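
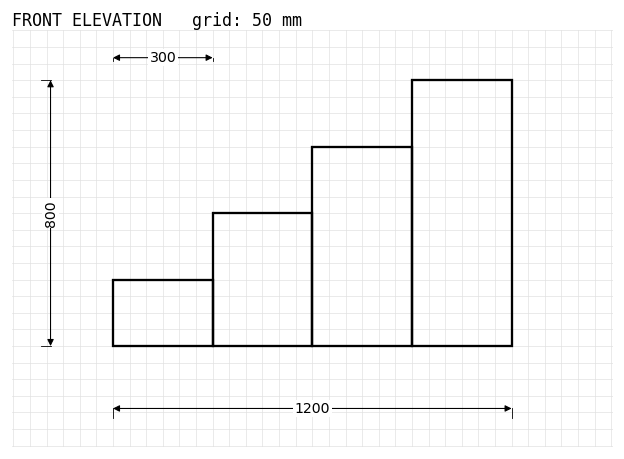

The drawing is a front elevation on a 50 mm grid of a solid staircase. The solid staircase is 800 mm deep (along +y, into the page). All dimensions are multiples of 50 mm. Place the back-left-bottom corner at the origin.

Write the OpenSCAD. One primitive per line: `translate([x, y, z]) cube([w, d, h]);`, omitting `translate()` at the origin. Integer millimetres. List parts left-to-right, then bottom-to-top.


cube([300, 800, 200]);
translate([300, 0, 0]) cube([300, 800, 400]);
translate([600, 0, 0]) cube([300, 800, 600]);
translate([900, 0, 0]) cube([300, 800, 800]);


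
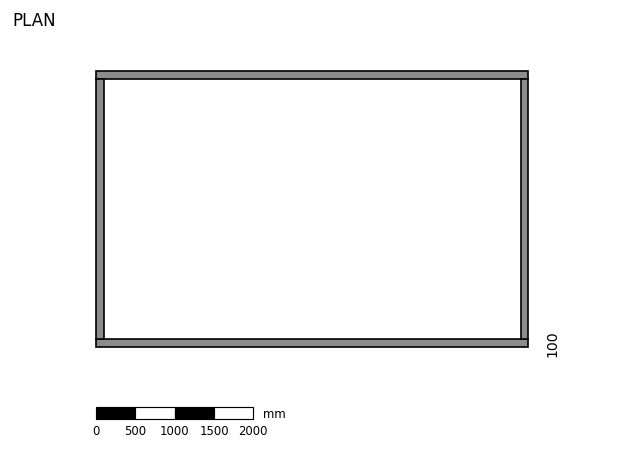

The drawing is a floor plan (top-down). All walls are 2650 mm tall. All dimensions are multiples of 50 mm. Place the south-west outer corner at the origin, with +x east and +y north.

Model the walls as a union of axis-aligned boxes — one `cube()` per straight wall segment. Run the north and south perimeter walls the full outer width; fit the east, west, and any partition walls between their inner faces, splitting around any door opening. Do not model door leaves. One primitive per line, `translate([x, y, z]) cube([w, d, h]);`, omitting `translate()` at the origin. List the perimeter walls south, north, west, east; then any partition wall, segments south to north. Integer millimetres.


cube([5500, 100, 2650]);
translate([0, 3400, 0]) cube([5500, 100, 2650]);
translate([0, 100, 0]) cube([100, 3300, 2650]);
translate([5400, 100, 0]) cube([100, 3300, 2650]);


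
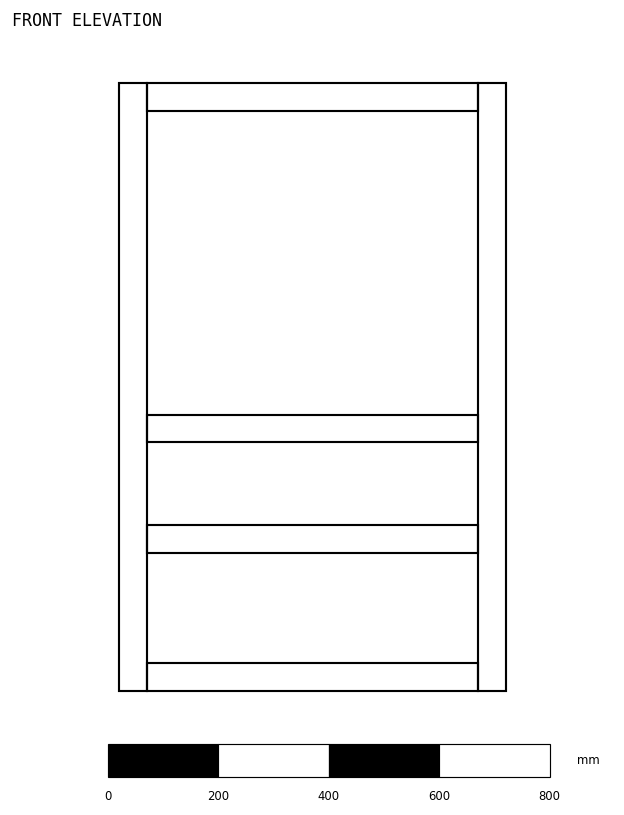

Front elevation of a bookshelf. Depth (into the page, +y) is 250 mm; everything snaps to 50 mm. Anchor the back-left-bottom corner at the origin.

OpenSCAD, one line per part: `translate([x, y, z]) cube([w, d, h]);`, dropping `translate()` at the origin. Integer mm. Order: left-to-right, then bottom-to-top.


cube([50, 250, 1100]);
translate([50, 0, 0]) cube([600, 250, 50]);
translate([50, 0, 250]) cube([600, 250, 50]);
translate([50, 0, 450]) cube([600, 250, 50]);
translate([50, 0, 1050]) cube([600, 250, 50]);
translate([650, 0, 0]) cube([50, 250, 1100]);


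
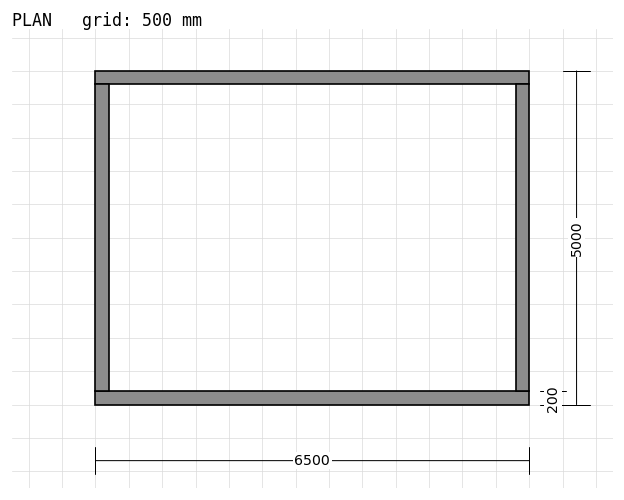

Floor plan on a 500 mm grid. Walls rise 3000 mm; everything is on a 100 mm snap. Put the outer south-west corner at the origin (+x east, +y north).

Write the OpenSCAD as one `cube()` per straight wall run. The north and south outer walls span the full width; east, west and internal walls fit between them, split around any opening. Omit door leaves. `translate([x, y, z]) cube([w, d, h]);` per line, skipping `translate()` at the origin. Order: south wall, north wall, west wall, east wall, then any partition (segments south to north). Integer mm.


cube([6500, 200, 3000]);
translate([0, 4800, 0]) cube([6500, 200, 3000]);
translate([0, 200, 0]) cube([200, 4600, 3000]);
translate([6300, 200, 0]) cube([200, 4600, 3000]);


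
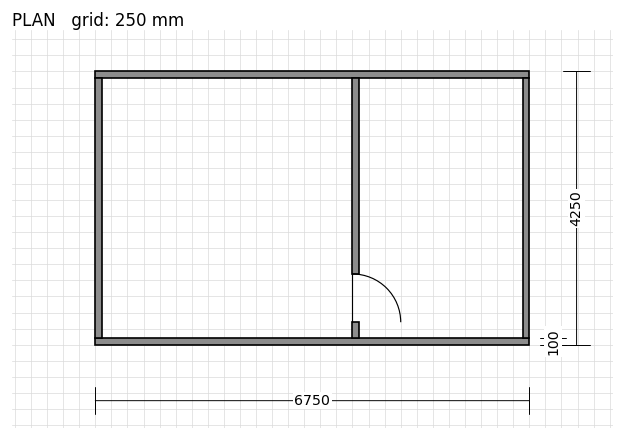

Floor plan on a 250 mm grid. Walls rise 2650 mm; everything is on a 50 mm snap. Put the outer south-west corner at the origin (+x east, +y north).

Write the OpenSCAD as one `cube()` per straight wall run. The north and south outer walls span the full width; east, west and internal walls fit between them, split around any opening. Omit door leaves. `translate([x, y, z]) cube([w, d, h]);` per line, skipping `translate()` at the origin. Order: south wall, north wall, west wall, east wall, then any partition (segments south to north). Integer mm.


cube([6750, 100, 2650]);
translate([0, 4150, 0]) cube([6750, 100, 2650]);
translate([0, 100, 0]) cube([100, 4050, 2650]);
translate([6650, 100, 0]) cube([100, 4050, 2650]);
translate([4000, 100, 0]) cube([100, 250, 2650]);
translate([4000, 1100, 0]) cube([100, 3050, 2650]);


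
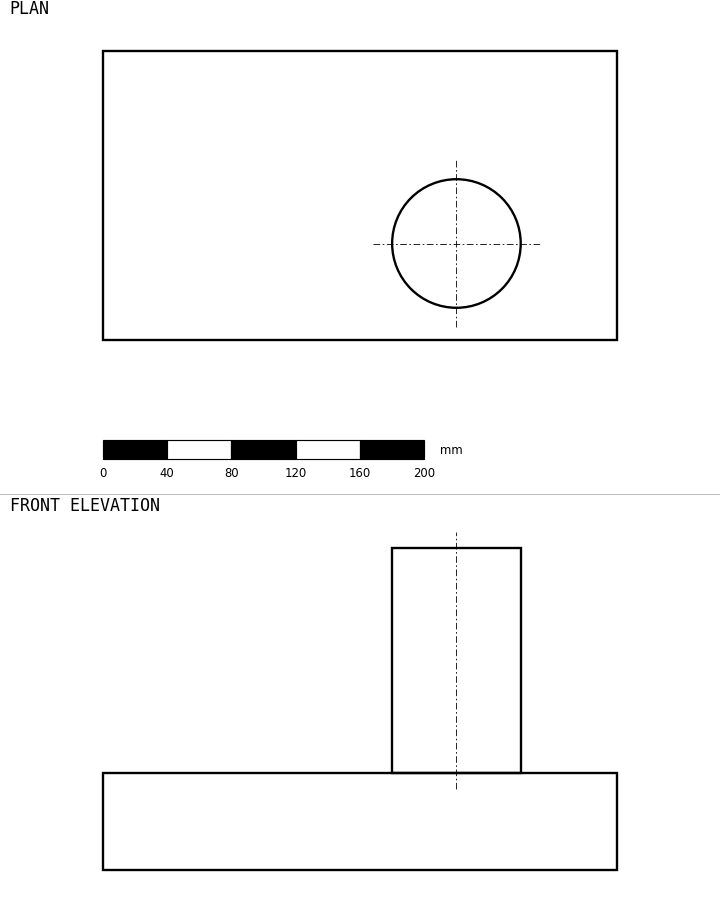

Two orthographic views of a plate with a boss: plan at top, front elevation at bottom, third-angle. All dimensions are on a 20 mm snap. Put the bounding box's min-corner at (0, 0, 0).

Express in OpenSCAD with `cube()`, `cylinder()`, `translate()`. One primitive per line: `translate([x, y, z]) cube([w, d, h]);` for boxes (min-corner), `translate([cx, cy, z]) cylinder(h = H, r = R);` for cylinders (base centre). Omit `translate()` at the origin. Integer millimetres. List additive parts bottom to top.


cube([320, 180, 60]);
translate([220, 60, 60]) cylinder(h = 140, r = 40);


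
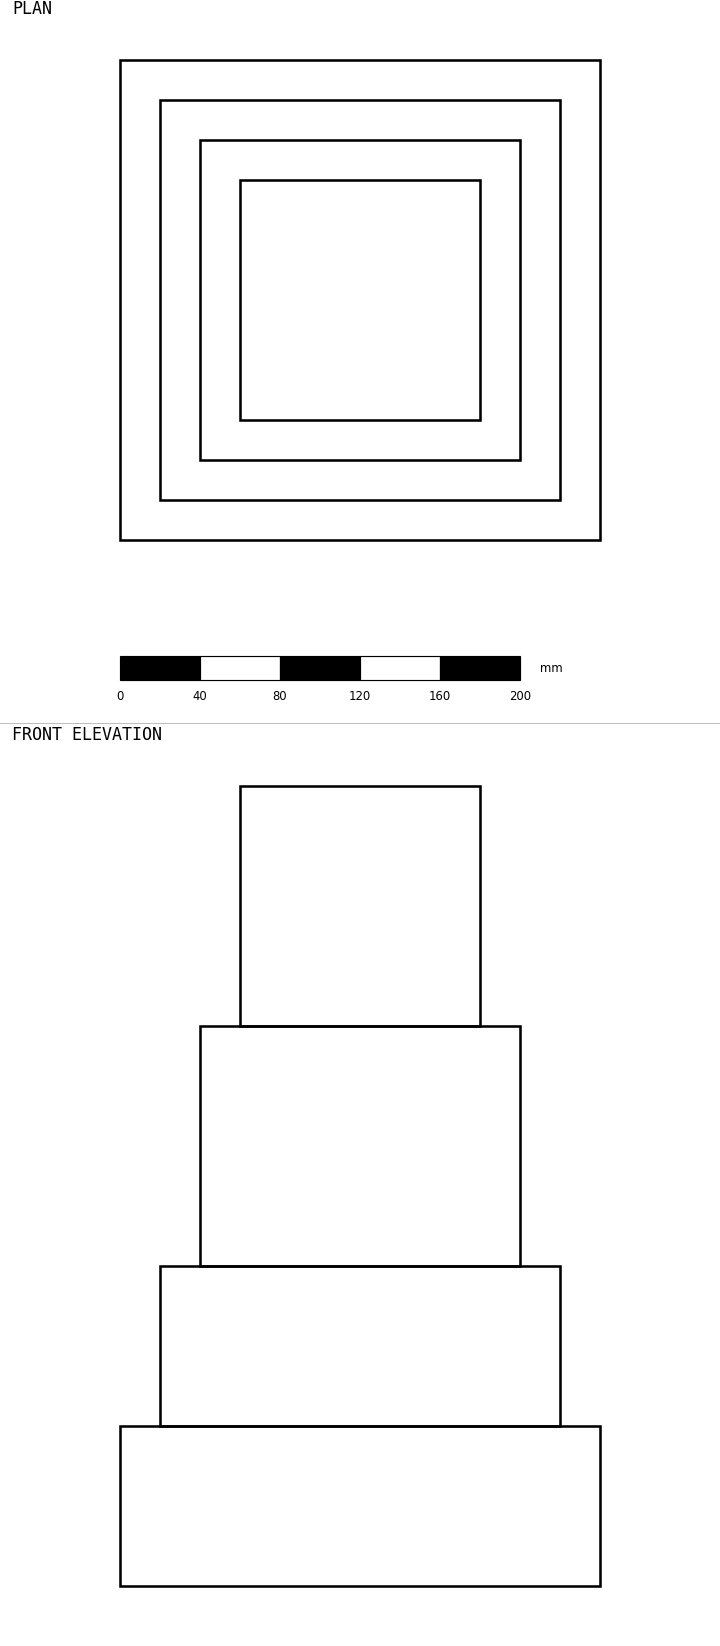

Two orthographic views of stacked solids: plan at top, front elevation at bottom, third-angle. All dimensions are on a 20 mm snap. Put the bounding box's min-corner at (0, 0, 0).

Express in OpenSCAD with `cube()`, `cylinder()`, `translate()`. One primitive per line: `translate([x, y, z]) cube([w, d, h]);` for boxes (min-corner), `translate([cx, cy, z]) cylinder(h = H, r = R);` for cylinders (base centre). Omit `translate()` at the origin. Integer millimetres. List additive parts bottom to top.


cube([240, 240, 80]);
translate([20, 20, 80]) cube([200, 200, 80]);
translate([40, 40, 160]) cube([160, 160, 120]);
translate([60, 60, 280]) cube([120, 120, 120]);


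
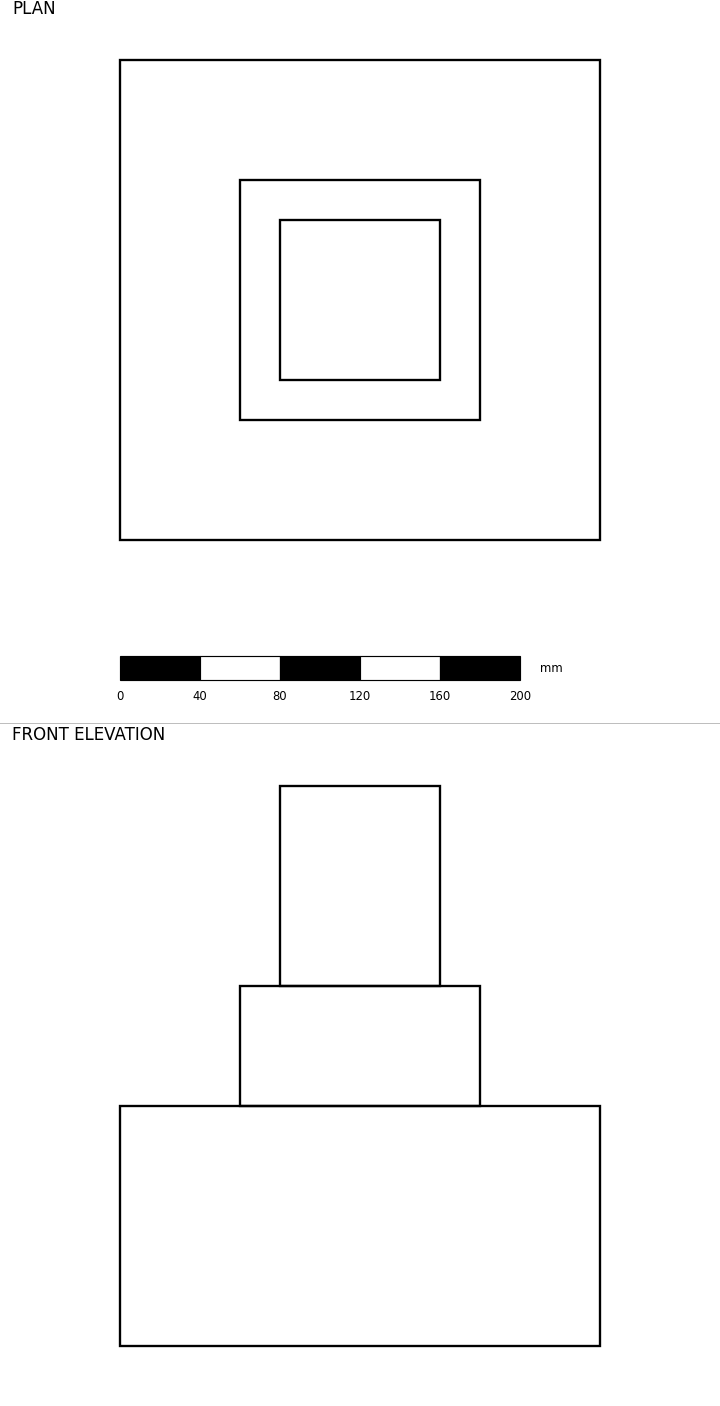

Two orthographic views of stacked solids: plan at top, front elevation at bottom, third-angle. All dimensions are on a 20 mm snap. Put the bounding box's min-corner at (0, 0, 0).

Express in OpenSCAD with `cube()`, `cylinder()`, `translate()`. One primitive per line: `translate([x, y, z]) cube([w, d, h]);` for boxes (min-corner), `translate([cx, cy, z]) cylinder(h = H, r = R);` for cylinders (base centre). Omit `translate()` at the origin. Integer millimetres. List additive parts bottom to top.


cube([240, 240, 120]);
translate([60, 60, 120]) cube([120, 120, 60]);
translate([80, 80, 180]) cube([80, 80, 100]);


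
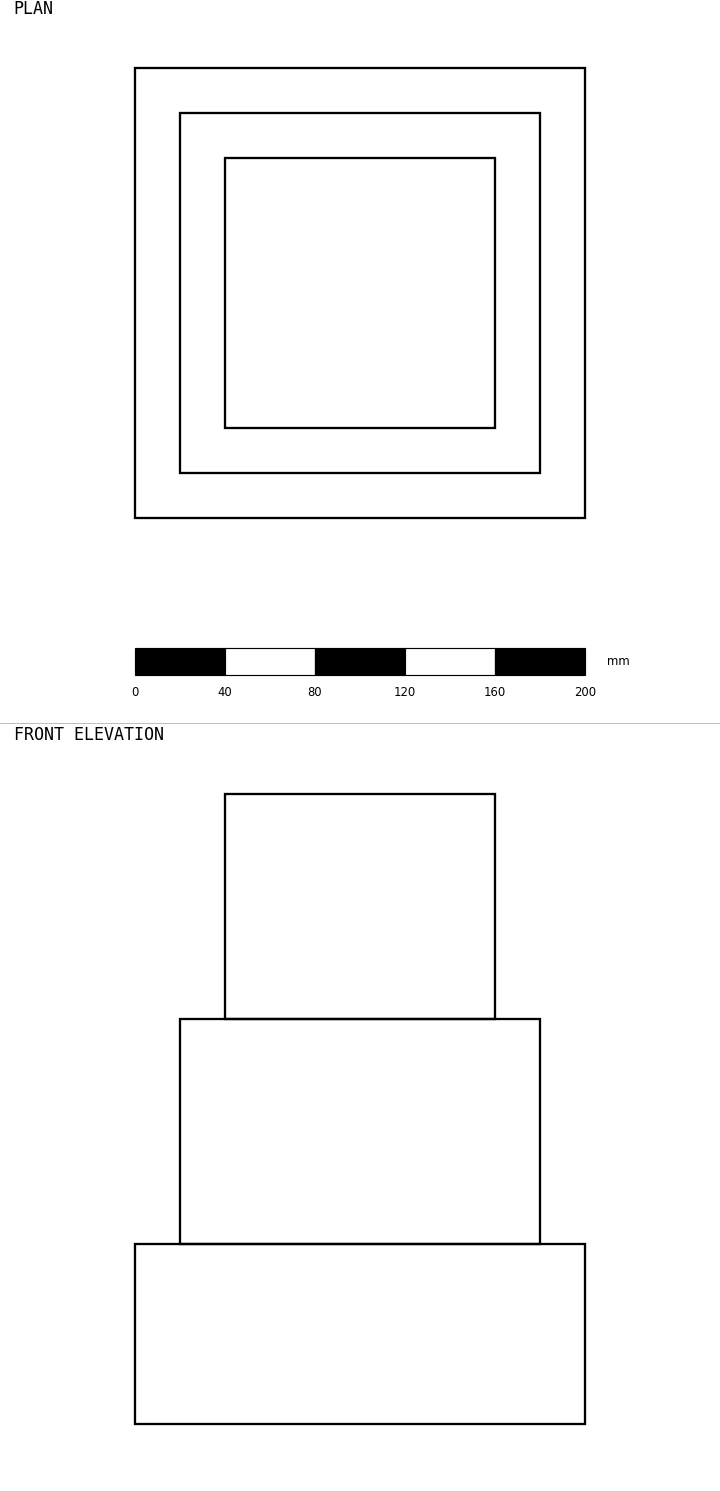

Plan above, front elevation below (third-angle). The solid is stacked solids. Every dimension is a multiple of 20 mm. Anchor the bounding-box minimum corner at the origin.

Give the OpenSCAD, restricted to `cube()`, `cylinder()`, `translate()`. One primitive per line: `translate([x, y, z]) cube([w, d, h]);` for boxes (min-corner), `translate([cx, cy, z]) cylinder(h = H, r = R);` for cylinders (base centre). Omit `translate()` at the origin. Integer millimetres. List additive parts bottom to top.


cube([200, 200, 80]);
translate([20, 20, 80]) cube([160, 160, 100]);
translate([40, 40, 180]) cube([120, 120, 100]);


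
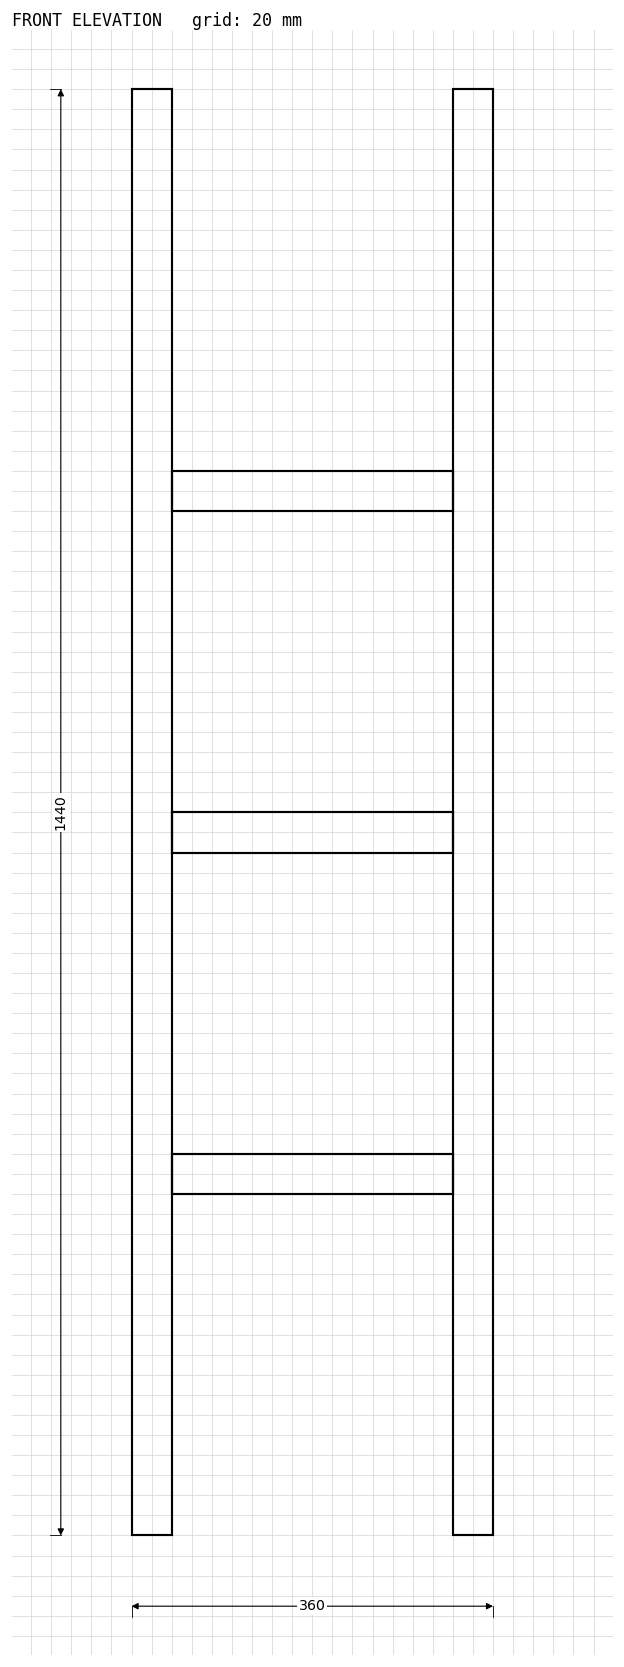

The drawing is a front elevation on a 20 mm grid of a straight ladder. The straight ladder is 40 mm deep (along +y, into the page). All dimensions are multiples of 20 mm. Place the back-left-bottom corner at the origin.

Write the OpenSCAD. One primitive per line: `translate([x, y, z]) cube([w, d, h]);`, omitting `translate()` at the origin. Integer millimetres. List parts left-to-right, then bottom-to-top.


cube([40, 40, 1440]);
translate([40, 0, 340]) cube([280, 40, 40]);
translate([40, 0, 680]) cube([280, 40, 40]);
translate([40, 0, 1020]) cube([280, 40, 40]);
translate([320, 0, 0]) cube([40, 40, 1440]);


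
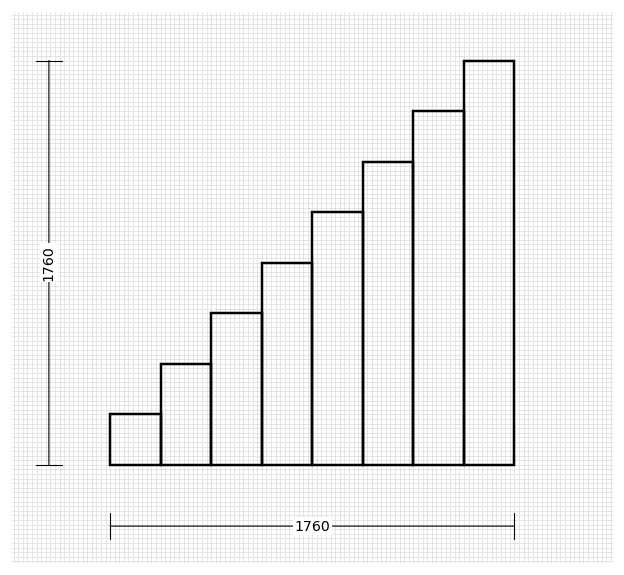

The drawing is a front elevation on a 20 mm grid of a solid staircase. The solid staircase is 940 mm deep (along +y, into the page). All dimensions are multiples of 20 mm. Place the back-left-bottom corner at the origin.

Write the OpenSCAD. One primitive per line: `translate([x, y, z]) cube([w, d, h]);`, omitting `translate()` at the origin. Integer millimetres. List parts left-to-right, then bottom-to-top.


cube([220, 940, 220]);
translate([220, 0, 0]) cube([220, 940, 440]);
translate([440, 0, 0]) cube([220, 940, 660]);
translate([660, 0, 0]) cube([220, 940, 880]);
translate([880, 0, 0]) cube([220, 940, 1100]);
translate([1100, 0, 0]) cube([220, 940, 1320]);
translate([1320, 0, 0]) cube([220, 940, 1540]);
translate([1540, 0, 0]) cube([220, 940, 1760]);


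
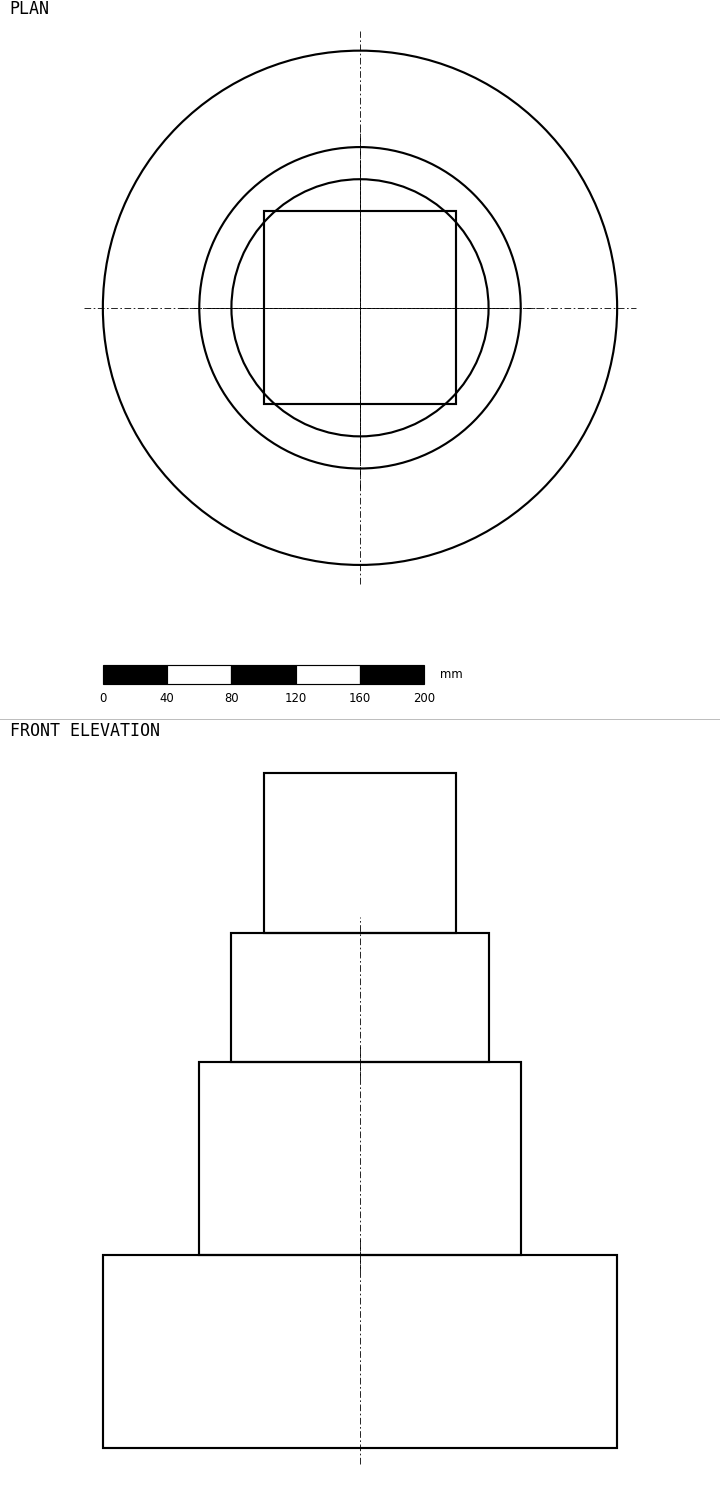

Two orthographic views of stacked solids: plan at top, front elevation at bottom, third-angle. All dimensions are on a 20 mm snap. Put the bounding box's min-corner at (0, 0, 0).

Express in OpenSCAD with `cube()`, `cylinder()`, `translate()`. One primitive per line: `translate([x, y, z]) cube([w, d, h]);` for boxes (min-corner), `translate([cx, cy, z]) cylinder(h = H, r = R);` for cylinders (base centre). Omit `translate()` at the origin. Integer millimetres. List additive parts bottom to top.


translate([160, 160, 0]) cylinder(h = 120, r = 160);
translate([160, 160, 120]) cylinder(h = 120, r = 100);
translate([160, 160, 240]) cylinder(h = 80, r = 80);
translate([100, 100, 320]) cube([120, 120, 100]);


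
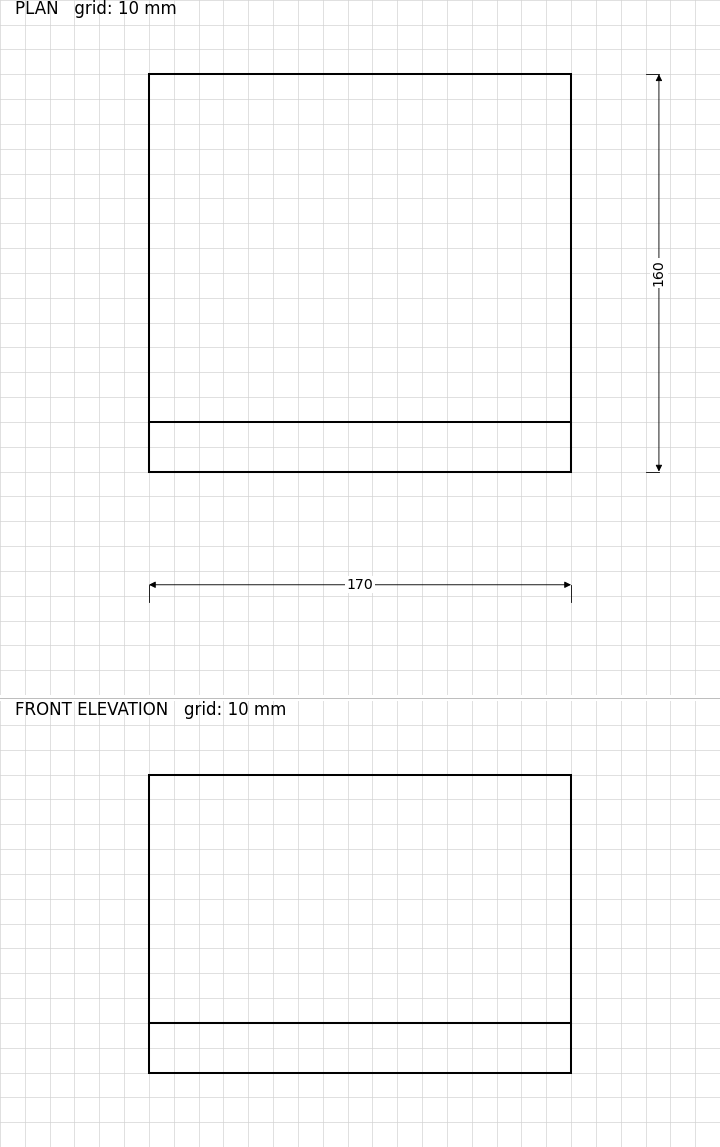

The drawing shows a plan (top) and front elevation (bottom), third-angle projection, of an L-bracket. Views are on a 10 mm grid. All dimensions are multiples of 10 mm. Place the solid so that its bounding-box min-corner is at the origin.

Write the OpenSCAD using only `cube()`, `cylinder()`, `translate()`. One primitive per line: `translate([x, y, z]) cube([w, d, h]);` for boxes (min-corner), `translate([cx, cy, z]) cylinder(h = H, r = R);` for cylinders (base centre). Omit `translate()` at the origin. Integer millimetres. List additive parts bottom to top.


cube([170, 160, 20]);
translate([0, 0, 20]) cube([170, 20, 100]);


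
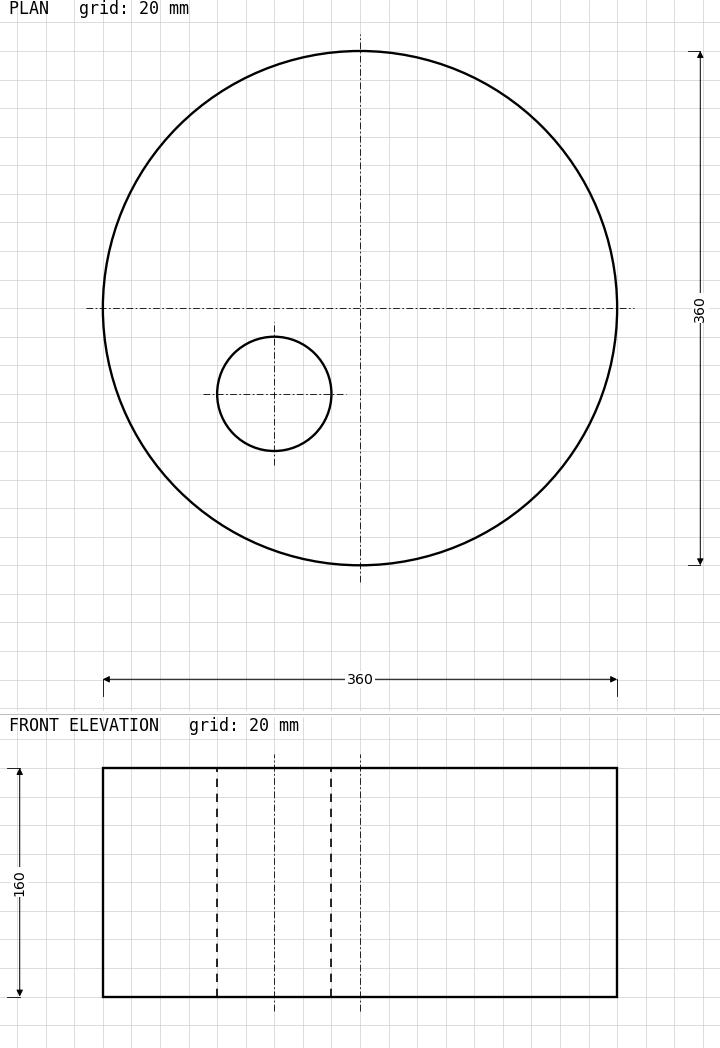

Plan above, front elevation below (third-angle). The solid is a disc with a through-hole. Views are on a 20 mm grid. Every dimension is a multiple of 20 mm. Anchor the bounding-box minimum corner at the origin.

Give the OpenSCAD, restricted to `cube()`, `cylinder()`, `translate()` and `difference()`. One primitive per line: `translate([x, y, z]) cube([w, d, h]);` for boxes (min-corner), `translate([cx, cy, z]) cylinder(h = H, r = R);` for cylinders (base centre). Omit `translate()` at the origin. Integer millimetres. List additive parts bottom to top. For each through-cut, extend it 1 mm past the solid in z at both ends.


difference() {
  translate([180, 180, 0]) cylinder(h = 160, r = 180);
  translate([120, 120, -1]) cylinder(h = 162, r = 40);
}


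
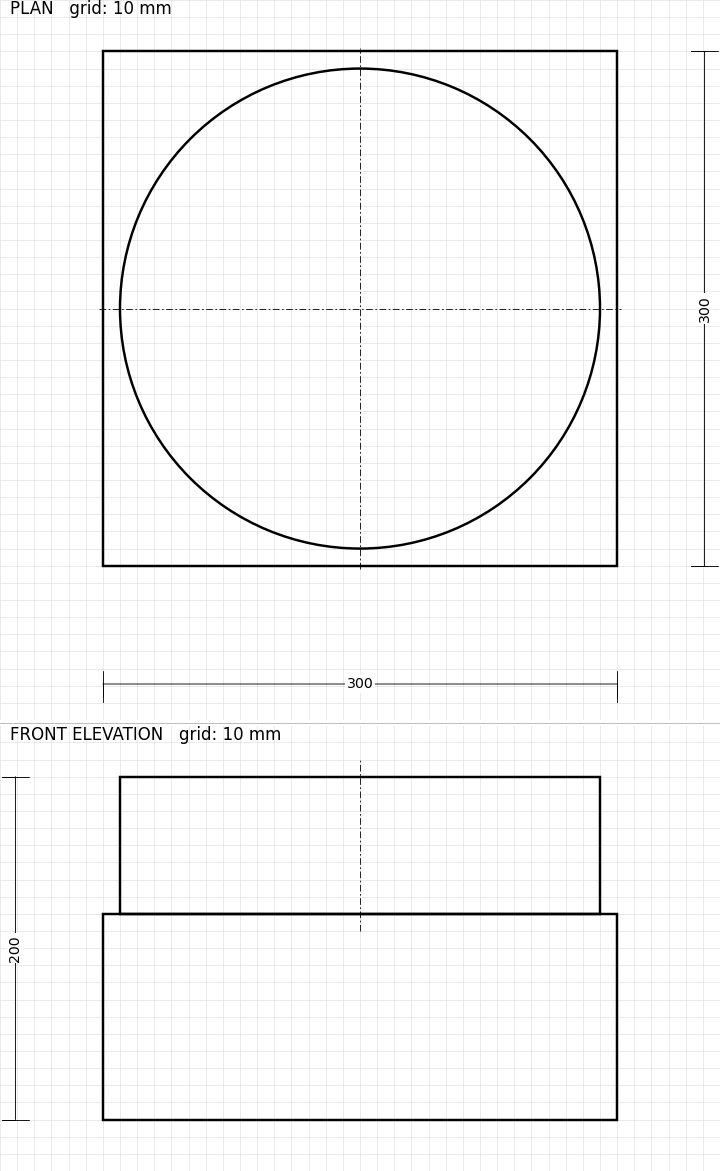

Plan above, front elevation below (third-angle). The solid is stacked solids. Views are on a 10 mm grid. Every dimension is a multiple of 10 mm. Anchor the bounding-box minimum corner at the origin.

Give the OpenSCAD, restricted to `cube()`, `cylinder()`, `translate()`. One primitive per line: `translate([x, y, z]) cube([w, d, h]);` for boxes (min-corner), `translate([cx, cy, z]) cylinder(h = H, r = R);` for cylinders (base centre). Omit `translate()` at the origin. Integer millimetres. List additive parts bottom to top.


cube([300, 300, 120]);
translate([150, 150, 120]) cylinder(h = 80, r = 140);


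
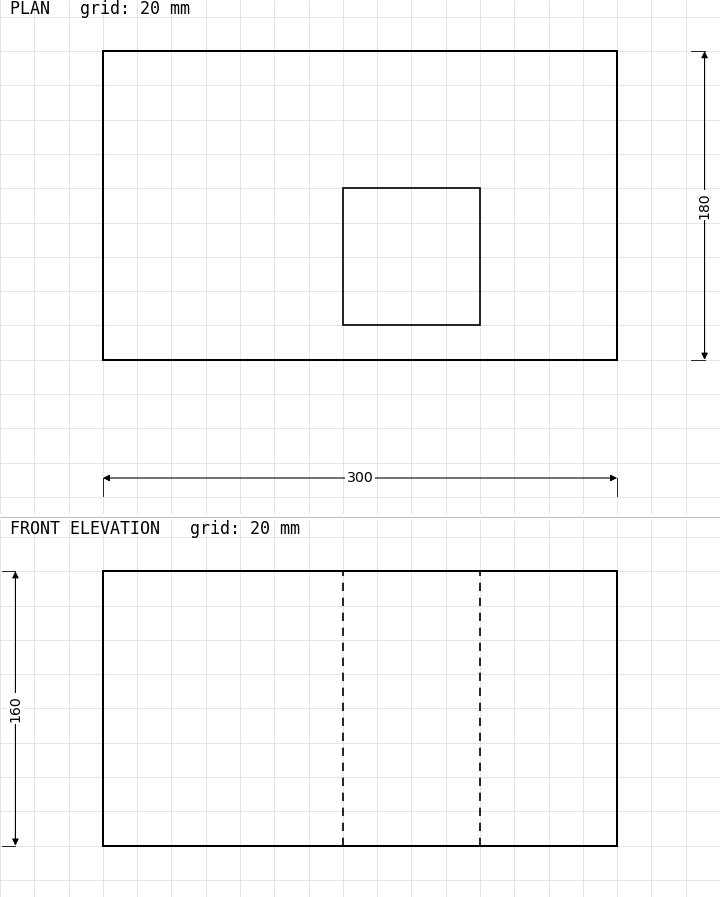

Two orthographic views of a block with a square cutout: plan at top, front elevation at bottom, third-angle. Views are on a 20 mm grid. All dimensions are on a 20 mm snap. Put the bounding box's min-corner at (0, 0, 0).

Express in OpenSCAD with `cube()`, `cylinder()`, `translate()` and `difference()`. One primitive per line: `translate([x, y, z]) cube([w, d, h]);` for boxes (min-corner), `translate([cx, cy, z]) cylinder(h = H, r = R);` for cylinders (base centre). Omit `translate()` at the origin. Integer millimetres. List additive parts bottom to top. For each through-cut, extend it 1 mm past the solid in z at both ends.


difference() {
  cube([300, 180, 160]);
  translate([140, 20, -1]) cube([80, 80, 162]);
}


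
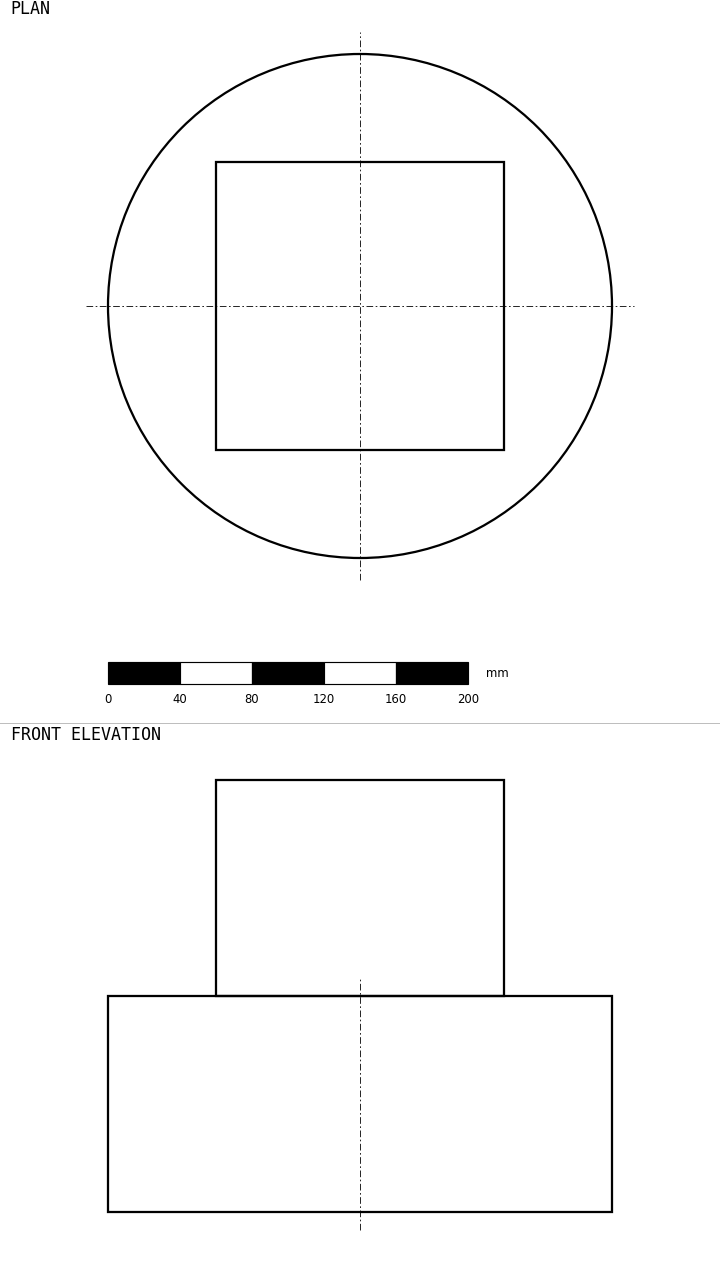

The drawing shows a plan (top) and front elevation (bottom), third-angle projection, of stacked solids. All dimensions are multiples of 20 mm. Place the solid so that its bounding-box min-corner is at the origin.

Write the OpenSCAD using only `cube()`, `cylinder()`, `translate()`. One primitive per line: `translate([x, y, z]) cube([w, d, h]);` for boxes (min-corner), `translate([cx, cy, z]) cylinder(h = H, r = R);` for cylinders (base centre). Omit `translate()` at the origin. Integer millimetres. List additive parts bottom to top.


translate([140, 140, 0]) cylinder(h = 120, r = 140);
translate([60, 60, 120]) cube([160, 160, 120]);


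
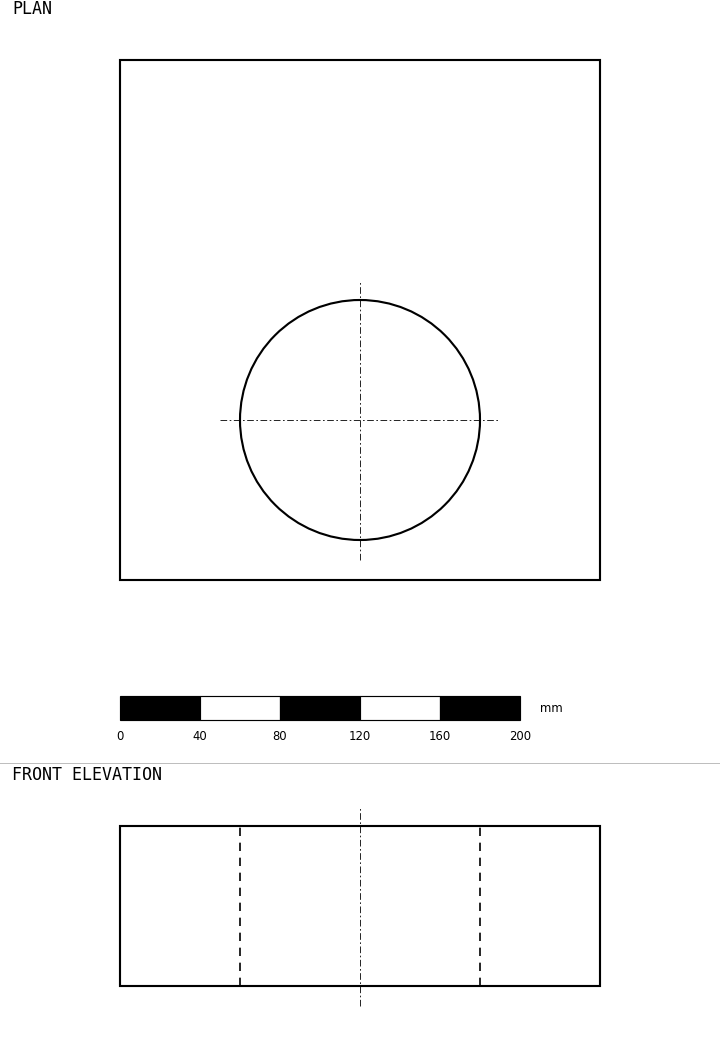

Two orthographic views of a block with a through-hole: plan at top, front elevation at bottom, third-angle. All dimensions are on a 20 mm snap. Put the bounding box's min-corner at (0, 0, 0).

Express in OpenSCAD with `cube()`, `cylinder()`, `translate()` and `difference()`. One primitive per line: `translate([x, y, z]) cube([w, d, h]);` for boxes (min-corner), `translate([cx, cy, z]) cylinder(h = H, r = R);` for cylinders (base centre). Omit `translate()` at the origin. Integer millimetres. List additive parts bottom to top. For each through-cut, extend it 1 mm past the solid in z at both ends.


difference() {
  cube([240, 260, 80]);
  translate([120, 80, -1]) cylinder(h = 82, r = 60);
}


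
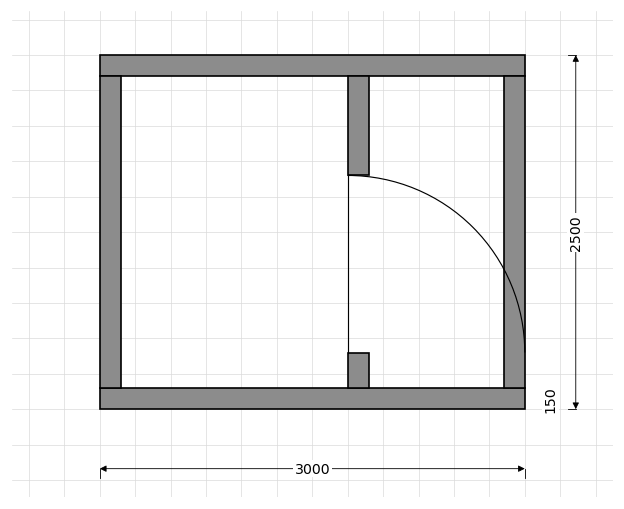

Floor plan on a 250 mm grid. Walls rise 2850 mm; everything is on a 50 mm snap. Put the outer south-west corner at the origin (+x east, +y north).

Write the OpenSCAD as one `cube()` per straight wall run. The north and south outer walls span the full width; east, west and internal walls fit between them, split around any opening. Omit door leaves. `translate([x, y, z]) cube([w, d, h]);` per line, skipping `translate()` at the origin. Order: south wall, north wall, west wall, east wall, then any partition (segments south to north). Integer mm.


cube([3000, 150, 2850]);
translate([0, 2350, 0]) cube([3000, 150, 2850]);
translate([0, 150, 0]) cube([150, 2200, 2850]);
translate([2850, 150, 0]) cube([150, 2200, 2850]);
translate([1750, 150, 0]) cube([150, 250, 2850]);
translate([1750, 1650, 0]) cube([150, 700, 2850]);


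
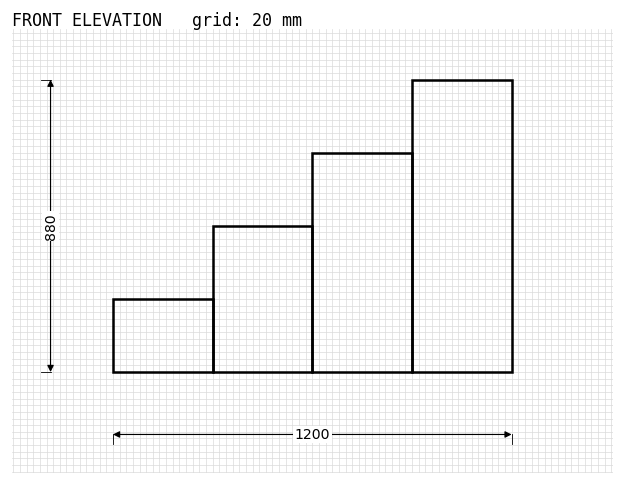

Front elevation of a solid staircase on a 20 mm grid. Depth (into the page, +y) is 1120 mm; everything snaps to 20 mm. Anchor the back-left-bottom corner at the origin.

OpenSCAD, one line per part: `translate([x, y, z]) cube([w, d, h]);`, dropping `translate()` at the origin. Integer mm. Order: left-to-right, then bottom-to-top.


cube([300, 1120, 220]);
translate([300, 0, 0]) cube([300, 1120, 440]);
translate([600, 0, 0]) cube([300, 1120, 660]);
translate([900, 0, 0]) cube([300, 1120, 880]);


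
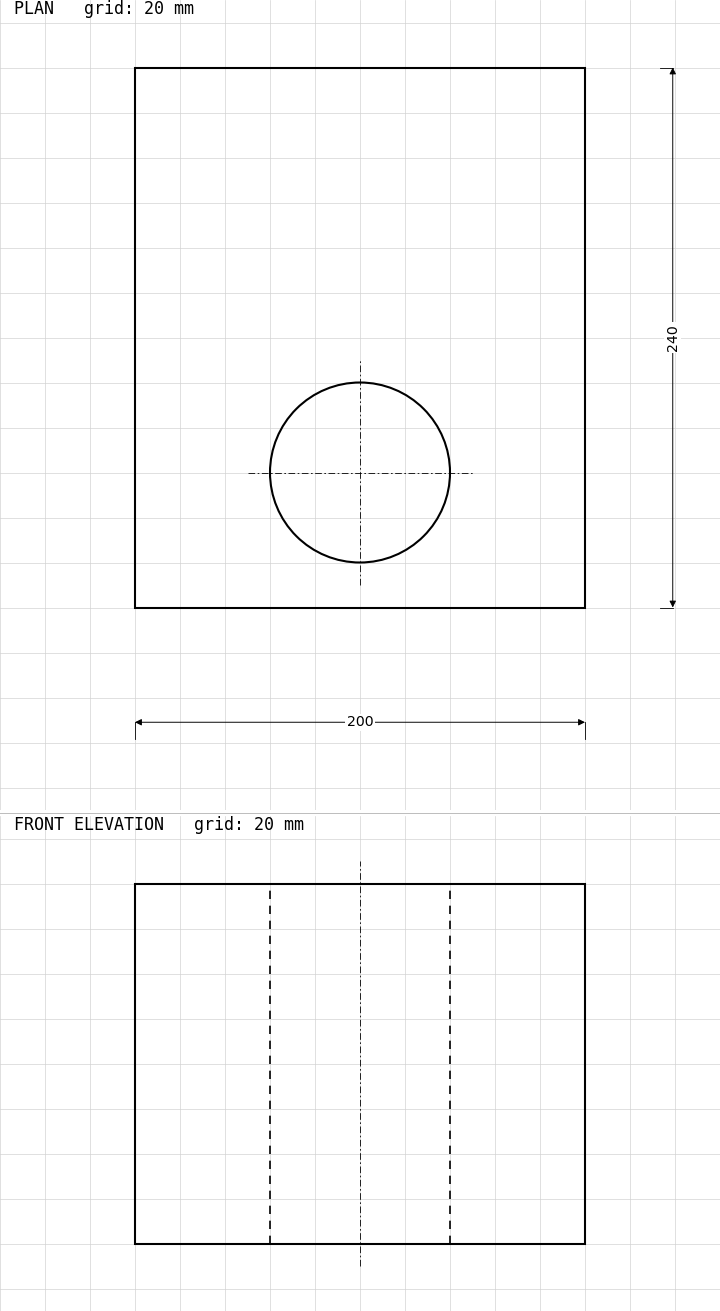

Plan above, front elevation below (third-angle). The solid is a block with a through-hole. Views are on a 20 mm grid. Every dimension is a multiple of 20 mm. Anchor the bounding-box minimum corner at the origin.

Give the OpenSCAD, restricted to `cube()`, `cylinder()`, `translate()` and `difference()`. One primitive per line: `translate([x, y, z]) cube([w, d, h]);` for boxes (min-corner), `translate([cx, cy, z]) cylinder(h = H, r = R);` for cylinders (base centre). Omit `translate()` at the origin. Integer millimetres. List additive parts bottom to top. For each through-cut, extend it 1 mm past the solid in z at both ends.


difference() {
  cube([200, 240, 160]);
  translate([100, 60, -1]) cylinder(h = 162, r = 40);
}


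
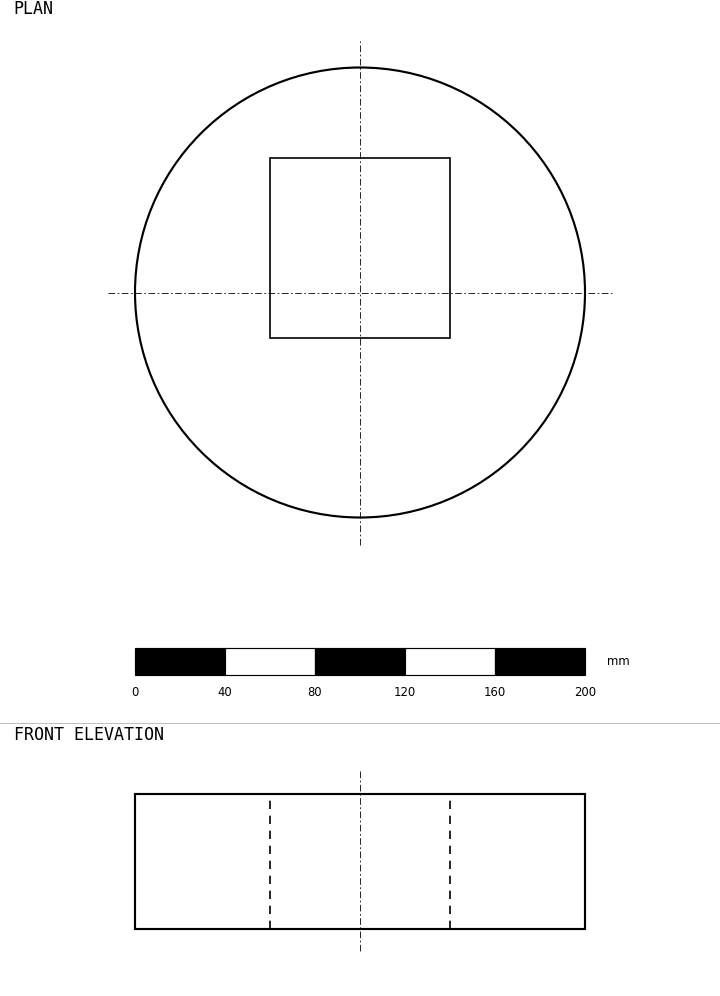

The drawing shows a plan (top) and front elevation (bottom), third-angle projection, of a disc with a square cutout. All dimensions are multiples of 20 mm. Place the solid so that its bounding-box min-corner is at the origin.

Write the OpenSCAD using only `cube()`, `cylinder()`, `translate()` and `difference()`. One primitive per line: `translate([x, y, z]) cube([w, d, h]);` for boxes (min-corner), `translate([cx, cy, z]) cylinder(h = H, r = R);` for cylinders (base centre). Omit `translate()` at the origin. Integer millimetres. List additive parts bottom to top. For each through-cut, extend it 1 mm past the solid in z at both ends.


difference() {
  translate([100, 100, 0]) cylinder(h = 60, r = 100);
  translate([60, 80, -1]) cube([80, 80, 62]);
}


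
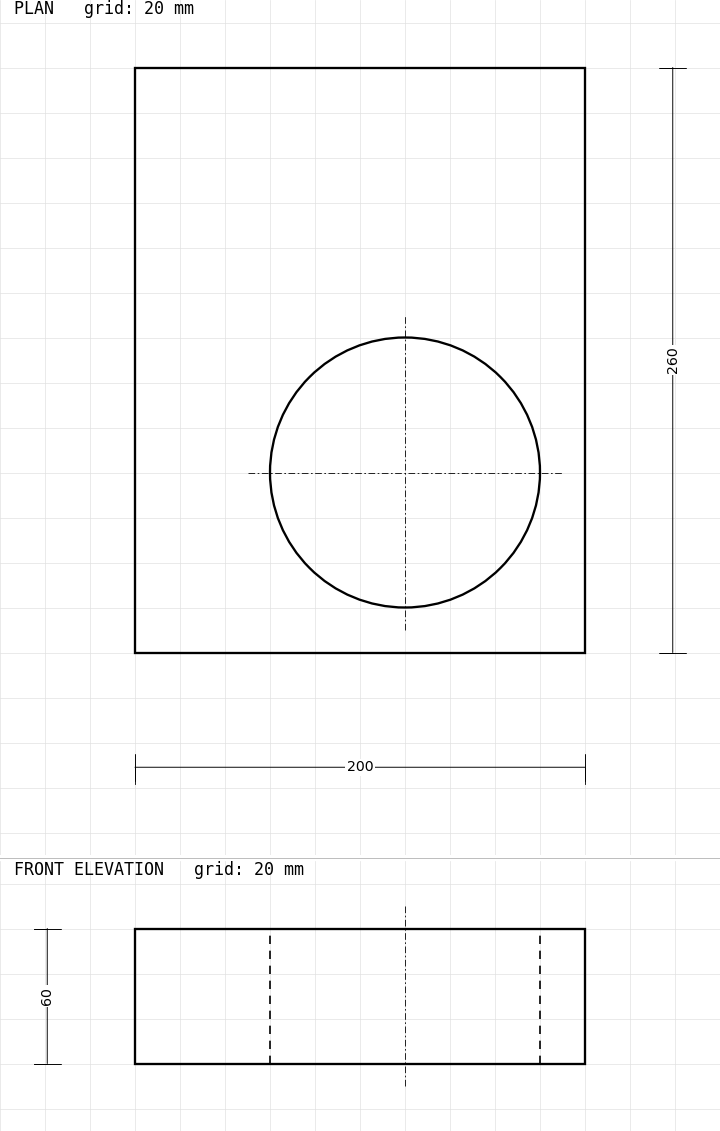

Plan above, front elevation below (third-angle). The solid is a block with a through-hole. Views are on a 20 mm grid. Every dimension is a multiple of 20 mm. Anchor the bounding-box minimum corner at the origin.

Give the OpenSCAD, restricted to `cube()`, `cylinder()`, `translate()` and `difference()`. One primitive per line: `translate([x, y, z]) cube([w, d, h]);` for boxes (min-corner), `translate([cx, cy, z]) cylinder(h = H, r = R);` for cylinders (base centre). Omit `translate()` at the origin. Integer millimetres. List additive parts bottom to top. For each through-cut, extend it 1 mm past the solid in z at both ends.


difference() {
  cube([200, 260, 60]);
  translate([120, 80, -1]) cylinder(h = 62, r = 60);
}


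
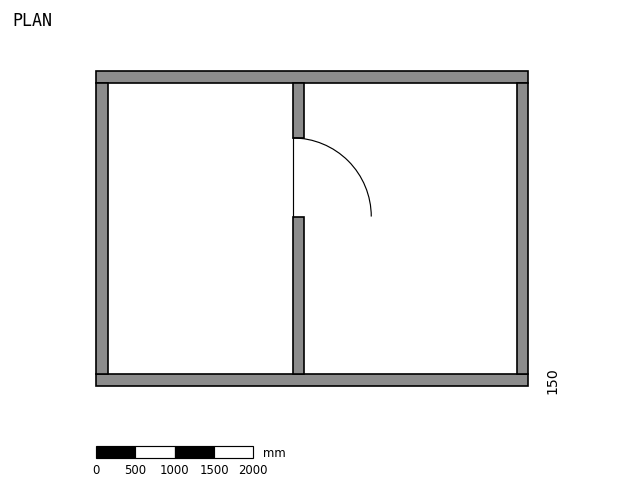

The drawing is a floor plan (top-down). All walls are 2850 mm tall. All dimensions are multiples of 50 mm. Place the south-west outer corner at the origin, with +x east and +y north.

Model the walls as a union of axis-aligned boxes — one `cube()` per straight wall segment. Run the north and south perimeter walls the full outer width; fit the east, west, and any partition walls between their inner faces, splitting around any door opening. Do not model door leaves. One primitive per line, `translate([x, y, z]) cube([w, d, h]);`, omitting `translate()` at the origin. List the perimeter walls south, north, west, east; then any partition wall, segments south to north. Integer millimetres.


cube([5500, 150, 2850]);
translate([0, 3850, 0]) cube([5500, 150, 2850]);
translate([0, 150, 0]) cube([150, 3700, 2850]);
translate([5350, 150, 0]) cube([150, 3700, 2850]);
translate([2500, 150, 0]) cube([150, 2000, 2850]);
translate([2500, 3150, 0]) cube([150, 700, 2850]);


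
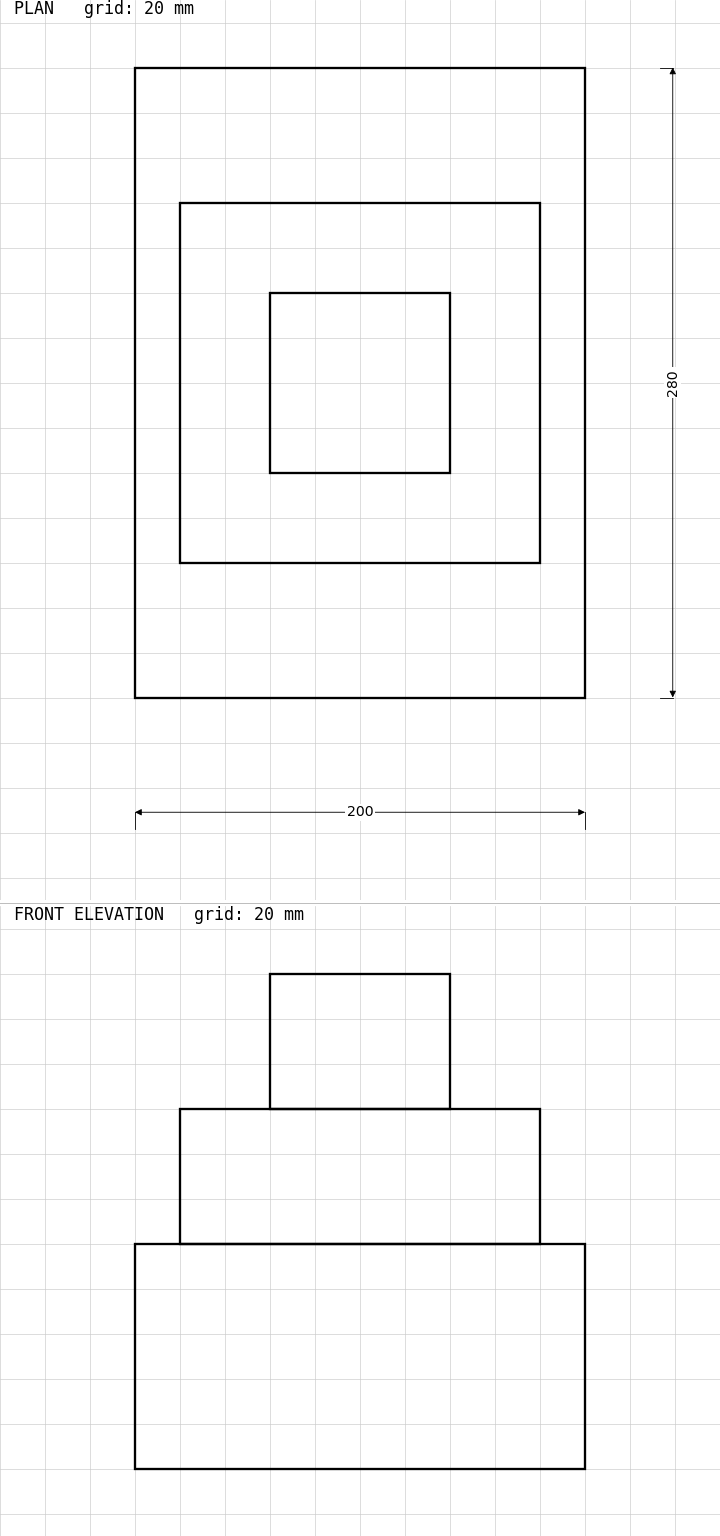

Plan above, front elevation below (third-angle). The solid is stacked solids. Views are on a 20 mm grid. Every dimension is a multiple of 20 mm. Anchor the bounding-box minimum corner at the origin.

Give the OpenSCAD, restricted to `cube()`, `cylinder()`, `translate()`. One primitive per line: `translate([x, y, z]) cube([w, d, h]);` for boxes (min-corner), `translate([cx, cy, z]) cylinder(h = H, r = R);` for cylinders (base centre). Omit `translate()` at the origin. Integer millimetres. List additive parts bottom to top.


cube([200, 280, 100]);
translate([20, 60, 100]) cube([160, 160, 60]);
translate([60, 100, 160]) cube([80, 80, 60]);


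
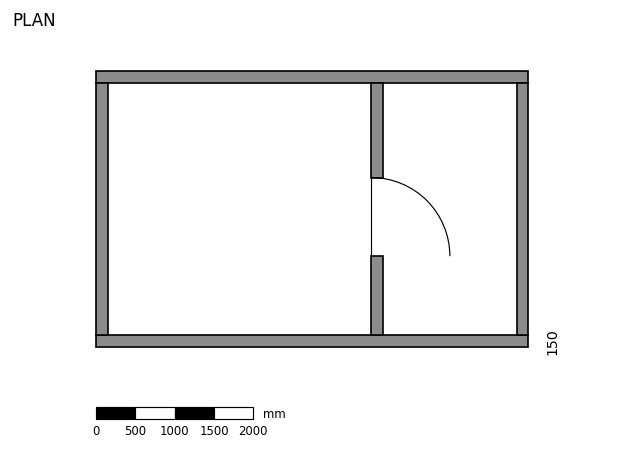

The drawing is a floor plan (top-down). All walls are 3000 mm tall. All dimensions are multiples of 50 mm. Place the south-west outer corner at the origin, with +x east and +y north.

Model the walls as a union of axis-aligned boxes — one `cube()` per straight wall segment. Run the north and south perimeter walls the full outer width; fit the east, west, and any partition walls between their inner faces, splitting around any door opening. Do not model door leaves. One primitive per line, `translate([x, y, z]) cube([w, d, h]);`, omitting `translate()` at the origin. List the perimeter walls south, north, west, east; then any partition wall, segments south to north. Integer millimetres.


cube([5500, 150, 3000]);
translate([0, 3350, 0]) cube([5500, 150, 3000]);
translate([0, 150, 0]) cube([150, 3200, 3000]);
translate([5350, 150, 0]) cube([150, 3200, 3000]);
translate([3500, 150, 0]) cube([150, 1000, 3000]);
translate([3500, 2150, 0]) cube([150, 1200, 3000]);


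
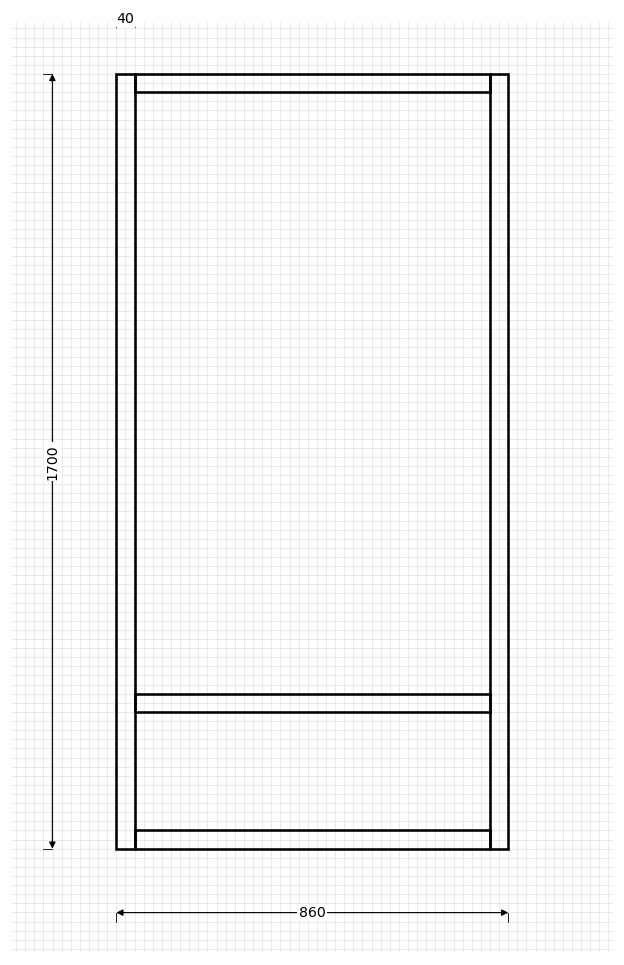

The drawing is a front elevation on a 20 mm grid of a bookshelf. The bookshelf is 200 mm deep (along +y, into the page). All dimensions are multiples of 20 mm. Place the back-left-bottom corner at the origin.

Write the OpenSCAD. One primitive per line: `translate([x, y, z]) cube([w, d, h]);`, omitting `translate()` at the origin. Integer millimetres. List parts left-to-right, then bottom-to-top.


cube([40, 200, 1700]);
translate([40, 0, 0]) cube([780, 200, 40]);
translate([40, 0, 300]) cube([780, 200, 40]);
translate([40, 0, 1660]) cube([780, 200, 40]);
translate([820, 0, 0]) cube([40, 200, 1700]);


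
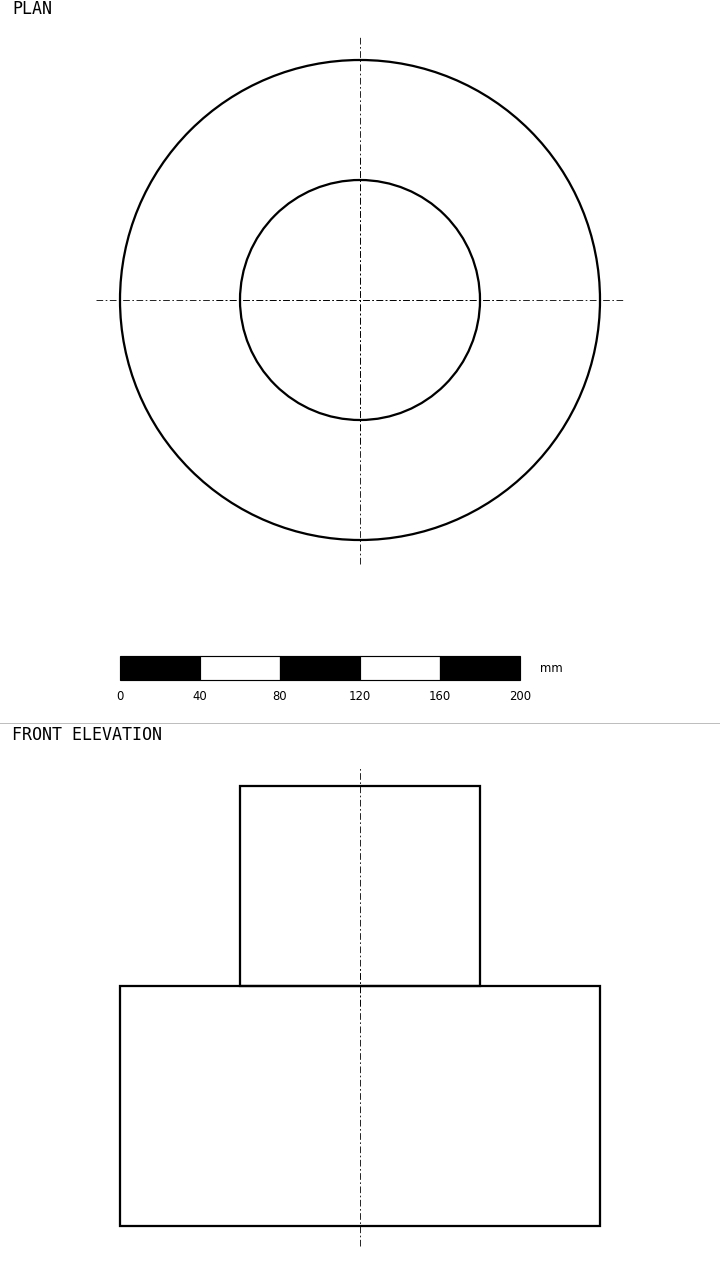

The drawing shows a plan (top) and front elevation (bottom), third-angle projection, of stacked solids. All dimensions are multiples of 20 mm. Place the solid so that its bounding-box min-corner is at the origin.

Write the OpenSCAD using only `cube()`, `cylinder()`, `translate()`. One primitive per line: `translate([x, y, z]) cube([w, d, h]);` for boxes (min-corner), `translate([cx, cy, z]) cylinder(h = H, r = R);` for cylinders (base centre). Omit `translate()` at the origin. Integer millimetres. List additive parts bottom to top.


translate([120, 120, 0]) cylinder(h = 120, r = 120);
translate([120, 120, 120]) cylinder(h = 100, r = 60);


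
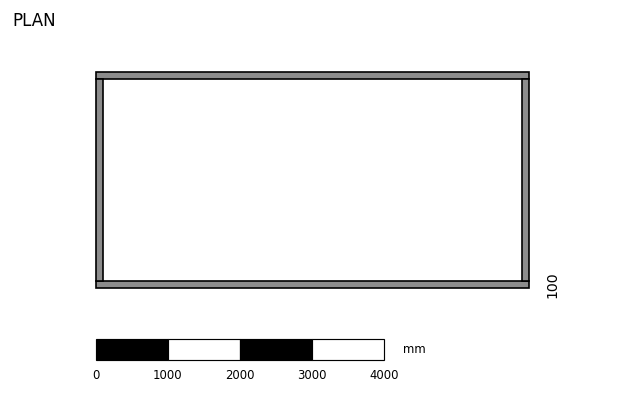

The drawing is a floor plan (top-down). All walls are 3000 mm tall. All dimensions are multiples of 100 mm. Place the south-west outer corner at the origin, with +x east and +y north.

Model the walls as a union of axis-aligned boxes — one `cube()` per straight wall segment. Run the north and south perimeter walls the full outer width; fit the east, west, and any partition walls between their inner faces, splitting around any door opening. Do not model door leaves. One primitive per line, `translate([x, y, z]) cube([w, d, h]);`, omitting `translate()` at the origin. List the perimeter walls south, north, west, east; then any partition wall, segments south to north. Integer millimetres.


cube([6000, 100, 3000]);
translate([0, 2900, 0]) cube([6000, 100, 3000]);
translate([0, 100, 0]) cube([100, 2800, 3000]);
translate([5900, 100, 0]) cube([100, 2800, 3000]);


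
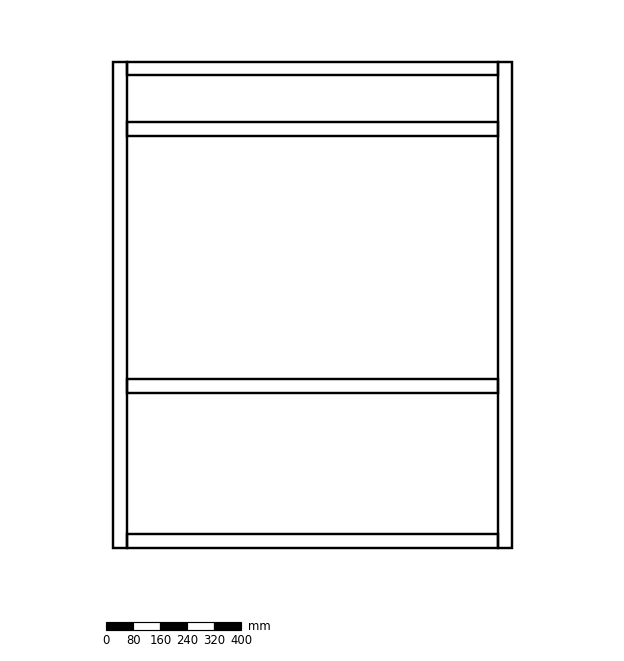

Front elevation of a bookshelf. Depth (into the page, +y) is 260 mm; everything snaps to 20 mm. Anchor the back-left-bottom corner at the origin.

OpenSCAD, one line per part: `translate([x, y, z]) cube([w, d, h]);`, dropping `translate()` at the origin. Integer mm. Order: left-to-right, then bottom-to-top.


cube([40, 260, 1440]);
translate([40, 0, 0]) cube([1100, 260, 40]);
translate([40, 0, 460]) cube([1100, 260, 40]);
translate([40, 0, 1220]) cube([1100, 260, 40]);
translate([40, 0, 1400]) cube([1100, 260, 40]);
translate([1140, 0, 0]) cube([40, 260, 1440]);


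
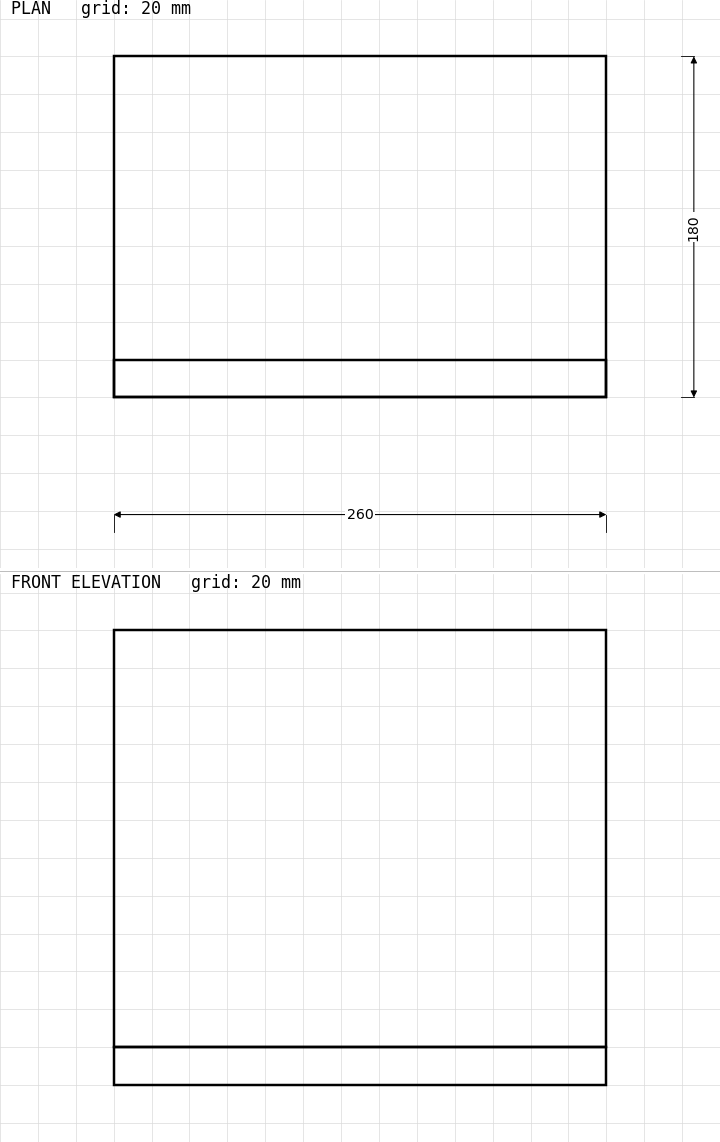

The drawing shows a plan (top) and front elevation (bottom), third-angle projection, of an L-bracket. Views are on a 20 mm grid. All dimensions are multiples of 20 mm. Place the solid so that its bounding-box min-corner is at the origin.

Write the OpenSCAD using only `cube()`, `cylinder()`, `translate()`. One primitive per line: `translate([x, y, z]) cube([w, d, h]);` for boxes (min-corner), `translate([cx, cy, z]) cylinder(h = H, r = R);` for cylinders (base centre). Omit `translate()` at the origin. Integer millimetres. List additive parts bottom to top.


cube([260, 180, 20]);
translate([0, 0, 20]) cube([260, 20, 220]);


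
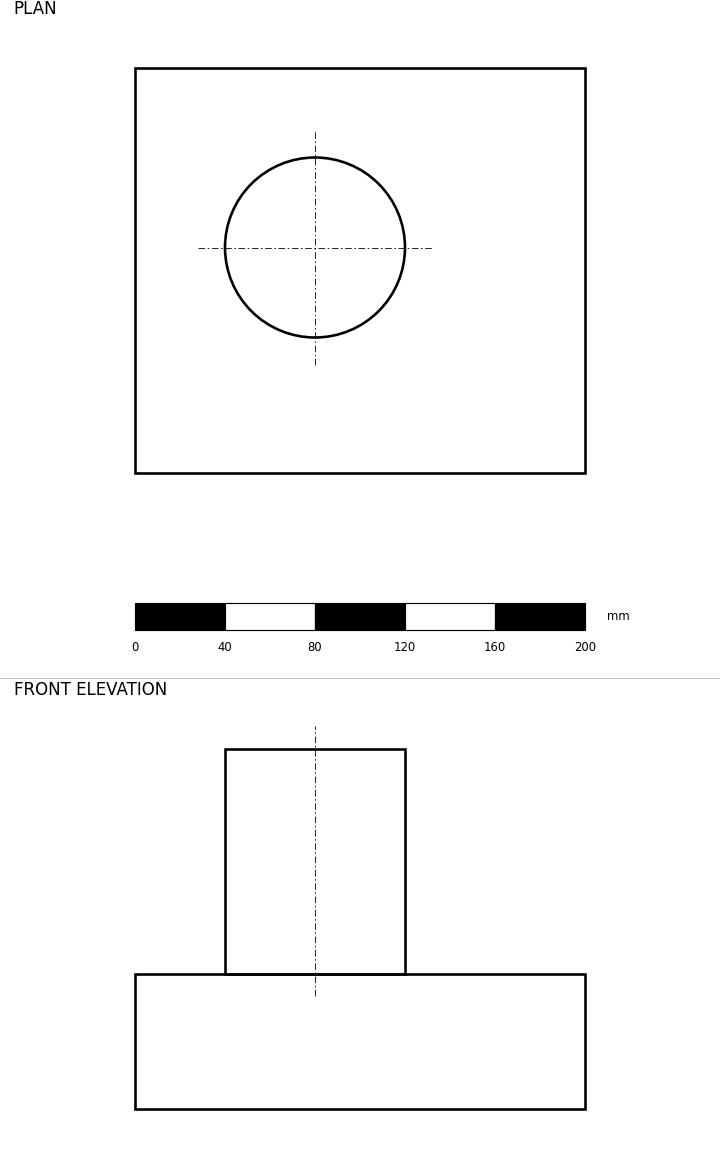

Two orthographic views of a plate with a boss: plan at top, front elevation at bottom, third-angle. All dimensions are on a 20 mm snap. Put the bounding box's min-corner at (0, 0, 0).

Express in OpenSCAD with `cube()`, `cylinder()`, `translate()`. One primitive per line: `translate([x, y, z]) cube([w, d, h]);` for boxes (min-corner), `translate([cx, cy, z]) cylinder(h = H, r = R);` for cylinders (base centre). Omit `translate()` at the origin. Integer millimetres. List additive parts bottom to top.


cube([200, 180, 60]);
translate([80, 100, 60]) cylinder(h = 100, r = 40);


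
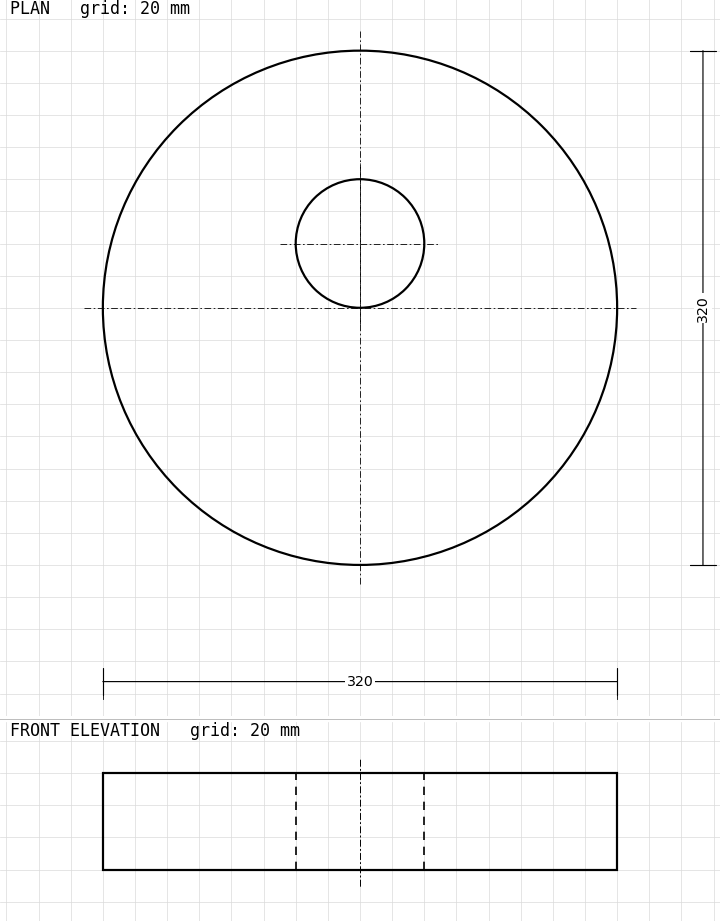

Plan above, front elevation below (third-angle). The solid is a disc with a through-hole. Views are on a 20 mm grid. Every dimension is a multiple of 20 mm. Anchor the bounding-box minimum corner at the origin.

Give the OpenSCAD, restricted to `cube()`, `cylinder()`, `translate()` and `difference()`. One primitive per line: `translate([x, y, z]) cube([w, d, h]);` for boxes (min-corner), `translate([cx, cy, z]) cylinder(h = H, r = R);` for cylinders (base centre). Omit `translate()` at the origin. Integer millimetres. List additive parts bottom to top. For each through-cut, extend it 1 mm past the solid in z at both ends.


difference() {
  translate([160, 160, 0]) cylinder(h = 60, r = 160);
  translate([160, 200, -1]) cylinder(h = 62, r = 40);
}


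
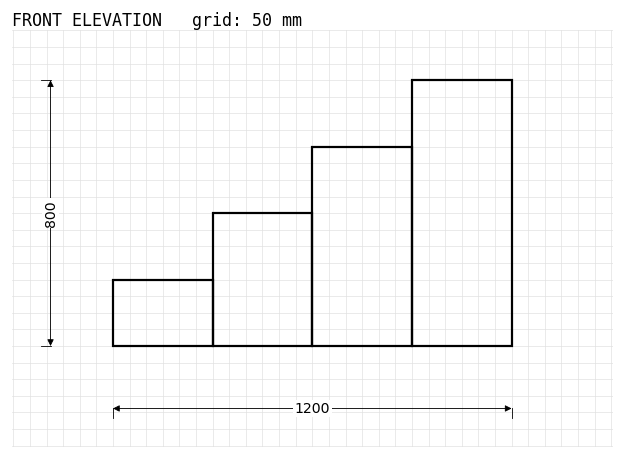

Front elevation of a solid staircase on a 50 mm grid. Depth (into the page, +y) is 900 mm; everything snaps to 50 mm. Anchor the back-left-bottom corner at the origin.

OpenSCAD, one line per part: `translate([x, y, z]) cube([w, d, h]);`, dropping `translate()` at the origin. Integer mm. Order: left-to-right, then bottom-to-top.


cube([300, 900, 200]);
translate([300, 0, 0]) cube([300, 900, 400]);
translate([600, 0, 0]) cube([300, 900, 600]);
translate([900, 0, 0]) cube([300, 900, 800]);
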